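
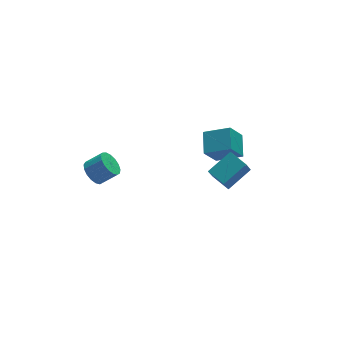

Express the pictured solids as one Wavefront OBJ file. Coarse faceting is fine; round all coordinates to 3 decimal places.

v -3.458 0.924 -0.371
v -3.009 1.484 -0.7
v -2.132 1.217 0.043
v -2.582 0.656 0.371
v -3.19 1.665 -0.422
v -2.313 1.398 0.321
v -3.432 1.676 -0.132
v -2.555 1.409 0.611
v -3.681 1.515 0.103
v -2.804 1.247 0.846
v -3.878 1.218 0.23
v -3.001 0.95 0.973
v -3.979 0.854 0.218
v -3.103 0.586 0.961
v -3.961 0.506 0.072
v -3.085 0.238 0.815
v -3.828 0.253 -0.176
v -2.951 -0.014 0.567
v -3.61 0.155 -0.469
v -2.733 -0.113 0.274
v -3.357 0.232 -0.74
v -2.481 -0.035 0.003
v -3.128 0.468 -0.926
v -2.251 0.201 -0.183
v -2.974 0.808 -0.985
v -2.097 0.541 -0.242
v -2.931 1.175 -0.903
v -2.054 0.908 -0.16
v 3.423 -1.247 1.138
v 3.88 -0.046 1.719
v 2.208 -0.472 0.491
v 2.665 0.729 1.071
v 4.255 -0.969 -0.091
v 4.712 0.232 0.489
v 3.04 -0.194 -0.739
v 3.497 1.007 -0.158
v 1.841 -3.963 1.326
v 3.239 -3.573 2.089
v 1.42 -2.882 1.544
v 2.819 -2.492 2.306
v 2.261 -3.608 0.374
v 3.66 -3.218 1.136
v 1.841 -2.527 0.591
v 3.239 -2.137 1.354
f 2 1 5
f 2 5 3
f 3 5 6
f 3 6 4
f 5 1 7
f 5 7 6
f 6 7 8
f 6 8 4
f 7 1 9
f 7 9 8
f 8 9 10
f 8 10 4
f 9 1 11
f 9 11 10
f 10 11 12
f 10 12 4
f 11 1 13
f 11 13 12
f 12 13 14
f 12 14 4
f 13 1 15
f 13 15 14
f 14 15 16
f 14 16 4
f 15 1 17
f 15 17 16
f 16 17 18
f 16 18 4
f 17 1 19
f 17 19 18
f 18 19 20
f 18 20 4
f 19 1 21
f 19 21 20
f 20 21 22
f 20 22 4
f 21 1 23
f 21 23 22
f 22 23 24
f 22 24 4
f 23 1 25
f 23 25 24
f 24 25 26
f 24 26 4
f 25 1 27
f 25 27 26
f 26 27 28
f 26 28 4
f 27 1 2
f 27 2 28
f 28 2 3
f 28 3 4
f 30 32 29
f 33 30 29
f 29 32 31
f 31 33 29
f 30 36 32
f 34 30 33
f 34 36 30
f 32 36 31
f 35 33 31
f 31 36 35
f 35 34 33
f 36 34 35
f 38 40 37
f 41 38 37
f 37 40 39
f 39 41 37
f 38 44 40
f 42 38 41
f 42 44 38
f 40 44 39
f 43 41 39
f 39 44 43
f 43 42 41
f 44 42 43



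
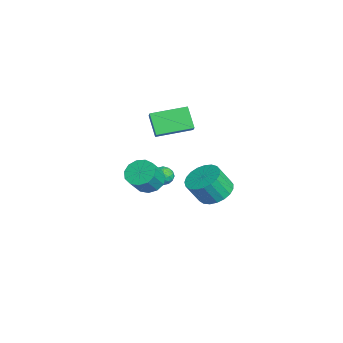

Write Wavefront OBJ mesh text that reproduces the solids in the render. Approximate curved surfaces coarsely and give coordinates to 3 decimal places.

v -0.292 2.57 -1.033
v 0.617 2.123 -1.407
v 0.781 1.363 -0.101
v -0.128 1.81 0.273
v 0.771 2.496 -1.21
v 0.935 1.736 0.096
v 0.741 2.882 -0.981
v 0.905 2.121 0.325
v 0.532 3.213 -0.762
v 0.696 2.453 0.544
v 0.181 3.434 -0.589
v 0.345 2.673 0.716
v -0.252 3.505 -0.494
v -0.088 2.745 0.812
v -0.692 3.415 -0.491
v -0.528 2.654 0.815
v -1.062 3.178 -0.582
v -0.898 2.418 0.724
v -1.3 2.837 -0.751
v -1.136 2.076 0.555
v -1.363 2.449 -0.969
v -1.199 1.689 0.337
v -1.241 2.082 -1.198
v -1.077 1.322 0.108
v -0.955 1.8 -1.398
v -0.791 1.04 -0.092
v -0.554 1.651 -1.535
v -0.391 0.89 -0.229
v -0.108 1.661 -1.586
v 0.056 0.9 -0.28
v 0.306 1.828 -1.54
v 0.47 1.067 -0.234
v -4.623 -0.55 2.61
v -3.966 -0.569 3.148
v -4.809 1.561 2.909
v -4.151 1.542 3.447
v -3.669 -0.302 1.453
v -3.011 -0.321 1.991
v -3.854 1.809 1.752
v -3.197 1.79 2.29
v 0.21 0.286 0.68
v 0.413 -0.053 1.198
v -0.113 -0.607 0.222
v 0.09 -0.946 0.74
v -0.424 -0.549 0.792
v -0.224 0.003 1.075
v 0.524 -0.663 0.345
v 0.724 -0.111 0.628
v 0.608 -0.64 0.991
v 0.022 -0.57 1.267
v 0.278 -0.09 0.153
v -0.308 -0.02 0.429
v 0.34 0.195 0.98
v -0.04 -0.855 0.44
v -0.342 -0.621 0.471
v -0.223 -0.821 0.776
v -0.035 0.228 0.907
v 0.085 0.028 1.212
v -0.408 -0.263 0.973
v 0.215 -0.688 0.208
v 0.335 -0.888 0.513
v 0.523 0.161 0.644
v 0.642 -0.039 0.949
v 0.708 -0.397 0.447
v 0.574 -0.35 1.162
v 0.384 -0.874 0.892
v 0.639 -0.708 0.66
v 0.757 -0.383 0.827
v 0.229 -0.308 1.325
v 0.039 -0.833 1.055
v -0.263 -0.6 1.086
v -0.146 -0.275 1.252
v 0.344 -0.653 1.203
v 0.261 0.173 0.365
v 0.071 -0.352 0.095
v 0.446 -0.385 0.168
v 0.563 -0.06 0.334
v -0.084 0.214 0.528
v -0.274 -0.31 0.258
v -0.457 -0.277 0.593
v -0.339 0.048 0.76
v -0.044 -0.007 0.217
v 2.646 -1.297 2.023
v 3.393 -0.984 1.704
v 4.081 -1.551 2.757
v 3.334 -1.863 3.077
v 3.216 -0.64 2.004
v 3.904 -1.207 3.058
v 2.859 -0.504 2.311
v 3.547 -1.07 3.365
v 2.434 -0.619 2.526
v 3.122 -1.186 3.58
v 2.076 -0.95 2.582
v 2.764 -1.517 3.635
v 1.9 -1.391 2.46
v 2.587 -1.957 3.514
v 1.96 -1.802 2.2
v 2.648 -2.368 3.253
v 2.238 -2.052 1.883
v 2.926 -2.619 2.937
v 2.646 -2.063 1.611
v 3.334 -2.63 2.665
v 3.054 -1.83 1.47
v 3.741 -2.397 2.524
v 3.332 -1.428 1.505
v 4.02 -1.995 2.558
f 2 1 5
f 2 5 3
f 3 5 6
f 3 6 4
f 5 1 7
f 5 7 6
f 6 7 8
f 6 8 4
f 7 1 9
f 7 9 8
f 8 9 10
f 8 10 4
f 9 1 11
f 9 11 10
f 10 11 12
f 10 12 4
f 11 1 13
f 11 13 12
f 12 13 14
f 12 14 4
f 13 1 15
f 13 15 14
f 14 15 16
f 14 16 4
f 15 1 17
f 15 17 16
f 16 17 18
f 16 18 4
f 17 1 19
f 17 19 18
f 18 19 20
f 18 20 4
f 19 1 21
f 19 21 20
f 20 21 22
f 20 22 4
f 21 1 23
f 21 23 22
f 22 23 24
f 22 24 4
f 23 1 25
f 23 25 24
f 24 25 26
f 24 26 4
f 25 1 27
f 25 27 26
f 26 27 28
f 26 28 4
f 27 1 29
f 27 29 28
f 28 29 30
f 28 30 4
f 29 1 31
f 29 31 30
f 30 31 32
f 30 32 4
f 31 1 2
f 31 2 32
f 32 2 3
f 32 3 4
f 34 36 33
f 37 34 33
f 33 36 35
f 35 37 33
f 34 40 36
f 38 34 37
f 38 40 34
f 36 40 35
f 39 37 35
f 35 40 39
f 39 38 37
f 40 38 39
f 41 78 57
f 78 52 81
f 57 81 46
f 78 81 57
f 41 57 53
f 57 46 58
f 53 58 42
f 57 58 53
f 41 53 62
f 53 42 63
f 62 63 48
f 53 63 62
f 41 62 74
f 62 48 77
f 74 77 51
f 62 77 74
f 41 74 78
f 74 51 82
f 78 82 52
f 74 82 78
f 42 58 69
f 58 46 72
f 69 72 50
f 58 72 69
f 46 81 59
f 81 52 80
f 59 80 45
f 81 80 59
f 52 82 79
f 82 51 75
f 79 75 43
f 82 75 79
f 51 77 76
f 77 48 64
f 76 64 47
f 77 64 76
f 48 63 68
f 63 42 65
f 68 65 49
f 63 65 68
f 44 70 56
f 70 50 71
f 56 71 45
f 70 71 56
f 44 56 54
f 56 45 55
f 54 55 43
f 56 55 54
f 44 54 61
f 54 43 60
f 61 60 47
f 54 60 61
f 44 61 66
f 61 47 67
f 66 67 49
f 61 67 66
f 44 66 70
f 66 49 73
f 70 73 50
f 66 73 70
f 45 71 59
f 71 50 72
f 59 72 46
f 71 72 59
f 43 55 79
f 55 45 80
f 79 80 52
f 55 80 79
f 47 60 76
f 60 43 75
f 76 75 51
f 60 75 76
f 49 67 68
f 67 47 64
f 68 64 48
f 67 64 68
f 50 73 69
f 73 49 65
f 69 65 42
f 73 65 69
f 84 83 87
f 84 87 85
f 85 87 88
f 85 88 86
f 87 83 89
f 87 89 88
f 88 89 90
f 88 90 86
f 89 83 91
f 89 91 90
f 90 91 92
f 90 92 86
f 91 83 93
f 91 93 92
f 92 93 94
f 92 94 86
f 93 83 95
f 93 95 94
f 94 95 96
f 94 96 86
f 95 83 97
f 95 97 96
f 96 97 98
f 96 98 86
f 97 83 99
f 97 99 98
f 98 99 100
f 98 100 86
f 99 83 101
f 99 101 100
f 100 101 102
f 100 102 86
f 101 83 103
f 101 103 102
f 102 103 104
f 102 104 86
f 103 83 105
f 103 105 104
f 104 105 106
f 104 106 86
f 105 83 84
f 105 84 106
f 106 84 85
f 106 85 86



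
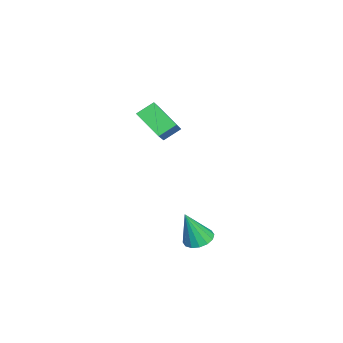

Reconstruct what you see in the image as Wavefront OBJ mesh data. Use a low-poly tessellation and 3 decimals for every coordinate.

v -3.854 -3.459 1.041
v -2.233 -3.435 2.28
v -3.08 -2.222 0.004
v -1.459 -2.198 1.243
v -3.381 -4.262 0.437
v -1.76 -4.238 1.676
v -2.607 -3.025 -0.6
v -0.986 -3.001 0.639
v 3.445 -0.379 -3.482
v 3.937 -0.922 -3.751
v 3.775 -0.981 -1.658
v 4.166 -0.596 -3.685
v 4.203 -0.212 -3.565
v 4.036 0.127 -3.422
v 3.711 0.331 -3.296
v 3.315 0.344 -3.22
v 2.953 0.164 -3.214
v 2.724 -0.161 -3.28
v 2.687 -0.545 -3.4
v 2.854 -0.884 -3.542
v 3.179 -1.088 -3.669
v 3.575 -1.102 -3.745
f 2 4 1
f 5 2 1
f 1 4 3
f 3 5 1
f 2 8 4
f 6 2 5
f 6 8 2
f 4 8 3
f 7 5 3
f 3 8 7
f 7 6 5
f 8 6 7
f 10 9 12
f 10 12 11
f 12 9 13
f 12 13 11
f 13 9 14
f 13 14 11
f 14 9 15
f 14 15 11
f 15 9 16
f 15 16 11
f 16 9 17
f 16 17 11
f 17 9 18
f 17 18 11
f 18 9 19
f 18 19 11
f 19 9 20
f 19 20 11
f 20 9 21
f 20 21 11
f 21 9 22
f 21 22 11
f 22 9 10
f 22 10 11



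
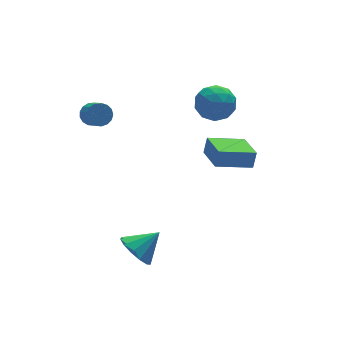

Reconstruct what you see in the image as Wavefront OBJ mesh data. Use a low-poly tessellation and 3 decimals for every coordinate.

v 2.726 2.175 3.007
v 3.789 1.956 2.713
v 2.731 0.724 4.107
v 3.794 0.505 3.813
v 3.558 1.412 4.435
v 3.555 2.309 3.756
v 2.965 0.371 3.064
v 2.962 1.268 2.385
v 3.938 0.841 2.749
v 4.304 1.485 3.596
v 2.216 1.195 3.224
v 2.582 1.839 4.071
v 3.257 2.193 2.764
v 3.263 0.487 4.056
v 3.124 1.02 4.422
v 3.749 0.892 4.249
v 3.119 2.4 3.376
v 3.745 2.271 3.204
v 3.608 1.952 4.216
v 2.775 0.409 3.616
v 3.401 0.28 3.444
v 2.771 1.788 2.571
v 3.396 1.66 2.398
v 2.912 0.728 2.604
v 3.969 1.409 2.612
v 3.972 0.556 3.258
v 3.485 0.477 2.818
v 3.483 1.004 2.419
v 4.185 1.787 3.11
v 4.188 0.934 3.756
v 4.049 1.467 4.122
v 4.047 1.994 3.723
v 4.272 1.132 3.131
v 2.332 1.746 3.064
v 2.335 0.893 3.71
v 2.473 0.686 3.097
v 2.471 1.213 2.698
v 2.548 2.124 3.562
v 2.551 1.271 4.208
v 3.037 1.676 4.401
v 3.035 2.203 4.002
v 2.248 1.548 3.689
v -2.641 2.851 3.558
v -1.984 2.752 3.411
v -1.983 1.891 3.995
v -2.639 1.989 4.142
v -1.977 2.934 3.681
v -1.976 2.073 4.264
v -2.122 3.098 3.922
v -2.121 2.237 4.505
v -2.386 3.204 4.08
v -2.384 2.343 4.663
v -2.708 3.23 4.119
v -2.707 2.369 4.702
v -3.015 3.169 4.029
v -3.013 2.307 4.612
v -3.236 3.034 3.831
v -3.234 2.173 4.414
v -3.321 2.858 3.571
v -3.319 1.997 4.154
v -3.25 2.68 3.308
v -3.248 1.819 3.891
v -3.039 2.541 3.102
v -3.038 1.68 3.686
v -2.737 2.473 3.001
v -2.736 1.612 3.584
v -2.413 2.491 3.028
v -2.412 1.63 3.611
v -2.142 2.592 3.176
v -2.14 1.731 3.759
v -3.163 -3.053 -2.018
v -2.548 -3.276 -2.827
v -1.917 -3.087 -1.062
v -2.562 -2.692 -2.787
v -2.767 -2.222 -2.503
v -3.098 -2.016 -2.065
v -3.449 -2.139 -1.612
v -3.709 -2.552 -1.288
v -3.796 -3.124 -1.196
v -3.681 -3.674 -1.364
v -3.403 -4.026 -1.741
v -3.048 -4.069 -2.205
v -2.729 -3.79 -2.61
v 0.936 -3.179 2.859
v 1.198 -3.024 3.738
v 1.213 -1.443 2.471
v 1.474 -1.288 3.35
v 2.746 -3.572 2.39
v 3.007 -3.417 3.269
v 3.022 -1.836 2.002
v 3.284 -1.681 2.881
f 1 38 17
f 38 12 41
f 17 41 6
f 38 41 17
f 1 17 13
f 17 6 18
f 13 18 2
f 17 18 13
f 1 13 22
f 13 2 23
f 22 23 8
f 13 23 22
f 1 22 34
f 22 8 37
f 34 37 11
f 22 37 34
f 1 34 38
f 34 11 42
f 38 42 12
f 34 42 38
f 2 18 29
f 18 6 32
f 29 32 10
f 18 32 29
f 6 41 19
f 41 12 40
f 19 40 5
f 41 40 19
f 12 42 39
f 42 11 35
f 39 35 3
f 42 35 39
f 11 37 36
f 37 8 24
f 36 24 7
f 37 24 36
f 8 23 28
f 23 2 25
f 28 25 9
f 23 25 28
f 4 30 16
f 30 10 31
f 16 31 5
f 30 31 16
f 4 16 14
f 16 5 15
f 14 15 3
f 16 15 14
f 4 14 21
f 14 3 20
f 21 20 7
f 14 20 21
f 4 21 26
f 21 7 27
f 26 27 9
f 21 27 26
f 4 26 30
f 26 9 33
f 30 33 10
f 26 33 30
f 5 31 19
f 31 10 32
f 19 32 6
f 31 32 19
f 3 15 39
f 15 5 40
f 39 40 12
f 15 40 39
f 7 20 36
f 20 3 35
f 36 35 11
f 20 35 36
f 9 27 28
f 27 7 24
f 28 24 8
f 27 24 28
f 10 33 29
f 33 9 25
f 29 25 2
f 33 25 29
f 44 43 47
f 44 47 45
f 45 47 48
f 45 48 46
f 47 43 49
f 47 49 48
f 48 49 50
f 48 50 46
f 49 43 51
f 49 51 50
f 50 51 52
f 50 52 46
f 51 43 53
f 51 53 52
f 52 53 54
f 52 54 46
f 53 43 55
f 53 55 54
f 54 55 56
f 54 56 46
f 55 43 57
f 55 57 56
f 56 57 58
f 56 58 46
f 57 43 59
f 57 59 58
f 58 59 60
f 58 60 46
f 59 43 61
f 59 61 60
f 60 61 62
f 60 62 46
f 61 43 63
f 61 63 62
f 62 63 64
f 62 64 46
f 63 43 65
f 63 65 64
f 64 65 66
f 64 66 46
f 65 43 67
f 65 67 66
f 66 67 68
f 66 68 46
f 67 43 69
f 67 69 68
f 68 69 70
f 68 70 46
f 69 43 44
f 69 44 70
f 70 44 45
f 70 45 46
f 72 71 74
f 72 74 73
f 74 71 75
f 74 75 73
f 75 71 76
f 75 76 73
f 76 71 77
f 76 77 73
f 77 71 78
f 77 78 73
f 78 71 79
f 78 79 73
f 79 71 80
f 79 80 73
f 80 71 81
f 80 81 73
f 81 71 82
f 81 82 73
f 82 71 83
f 82 83 73
f 83 71 72
f 83 72 73
f 85 87 84
f 88 85 84
f 84 87 86
f 86 88 84
f 85 91 87
f 89 85 88
f 89 91 85
f 87 91 86
f 90 88 86
f 86 91 90
f 90 89 88
f 91 89 90



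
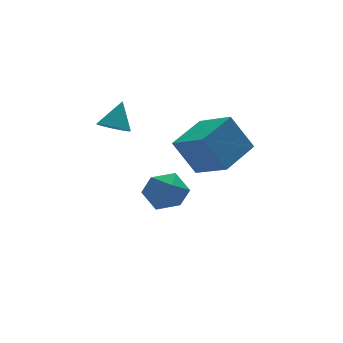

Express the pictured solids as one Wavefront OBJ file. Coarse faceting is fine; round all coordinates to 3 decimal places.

v 1.578 1.346 -3.28
v 2.138 0.42 -2.631
v 0.882 -0.02 -4.629
v 1.442 -0.946 -3.98
v 0.449 -0.342 -3.488
v 0.879 0.502 -2.655
v 2.141 -0.102 -4.605
v 2.571 0.742 -3.772
v 2.486 -0.475 -3.45
v 1.44 -0.624 -2.76
v 1.58 1.024 -4.5
v 0.534 0.875 -3.81
v 0.227 -3.16 1.652
v 0.869 -4.973 2.635
v 2.125 -2.191 2.198
v 2.767 -4.004 3.181
v 1.093 -3.836 -0.161
v 1.735 -5.649 0.822
v 2.991 -2.867 0.385
v 3.633 -4.68 1.368
v -0.837 0.999 0.933
v -0.087 0.935 0.537
v -0.083 1.581 2.267
v -0.283 1.412 0.439
v -0.69 1.732 0.529
v -1.153 1.772 0.774
v -1.495 1.516 1.079
v -1.587 1.062 1.328
v -1.391 0.585 1.426
v -0.984 0.265 1.336
v -0.521 0.226 1.092
v -0.178 0.481 0.786
f 1 12 6
f 1 6 2
f 1 2 8
f 1 8 11
f 1 11 12
f 2 6 10
f 6 12 5
f 12 11 3
f 11 8 7
f 8 2 9
f 4 10 5
f 4 5 3
f 4 3 7
f 4 7 9
f 4 9 10
f 5 10 6
f 3 5 12
f 7 3 11
f 9 7 8
f 10 9 2
f 14 16 13
f 17 14 13
f 13 16 15
f 15 17 13
f 14 20 16
f 18 14 17
f 18 20 14
f 16 20 15
f 19 17 15
f 15 20 19
f 19 18 17
f 20 18 19
f 22 21 24
f 22 24 23
f 24 21 25
f 24 25 23
f 25 21 26
f 25 26 23
f 26 21 27
f 26 27 23
f 27 21 28
f 27 28 23
f 28 21 29
f 28 29 23
f 29 21 30
f 29 30 23
f 30 21 31
f 30 31 23
f 31 21 32
f 31 32 23
f 32 21 22
f 32 22 23



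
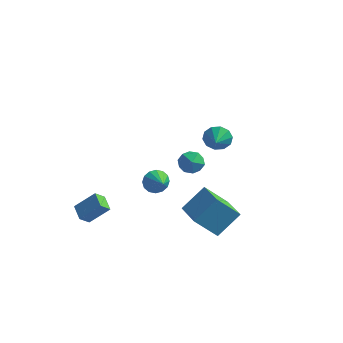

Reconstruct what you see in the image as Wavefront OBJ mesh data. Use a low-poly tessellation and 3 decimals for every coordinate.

v -2.75 -4.098 -4.1
v -3.026 -4.642 -3.537
v -3.459 -3.418 -3.79
v -3.736 -3.963 -3.228
v -1.764 -3.537 -3.072
v -2.041 -4.082 -2.51
v -2.474 -2.858 -2.763
v -2.75 -3.402 -2.2
v 2.33 -2.334 2.173
v 3.003 -2.666 2.505
v 2.437 -3.154 1.135
v 3.11 -3.486 1.467
v 2.378 -3.611 1.814
v 2.311 -3.104 2.455
v 3.129 -2.716 1.185
v 3.062 -2.209 1.826
v 3.496 -2.902 1.894
v 3.032 -3.455 2.283
v 2.408 -2.365 1.357
v 1.944 -2.918 1.746
v 0.904 4.02 -1.267
v 1.336 3.941 -1.995
v 1.256 3.06 -0.953
v 1.651 4.172 -1.643
v 1.681 4.344 -1.148
v 1.414 4.393 -0.698
v 0.952 4.299 -0.465
v 0.472 4.099 -0.539
v 0.157 3.869 -0.89
v 0.127 3.696 -1.386
v 0.394 3.648 -1.836
v 0.856 3.741 -2.068
v 0.431 -2.472 -0.77
v 0.974 -2.183 -1.217
v 1.229 -3.168 -0.25
v 0.969 -1.951 -0.899
v 0.82 -1.859 -0.547
v 0.567 -1.931 -0.255
v 0.277 -2.148 -0.101
v 0.028 -2.452 -0.126
v -0.112 -2.761 -0.324
v -0.107 -2.993 -0.641
v 0.042 -3.086 -0.994
v 0.295 -3.014 -1.286
v 0.585 -2.797 -1.44
v 0.833 -2.493 -1.415
v 2.748 -2.629 -3.056
v 3.517 -1.477 -1.829
v 1.352 -1.269 -3.457
v 2.121 -0.117 -2.23
v 3.819 -1.923 -4.39
v 4.588 -0.771 -3.163
v 2.423 -0.563 -4.791
v 3.192 0.589 -3.564
f 2 4 1
f 5 2 1
f 1 4 3
f 3 5 1
f 2 8 4
f 6 2 5
f 6 8 2
f 4 8 3
f 7 5 3
f 3 8 7
f 7 6 5
f 8 6 7
f 9 20 14
f 9 14 10
f 9 10 16
f 9 16 19
f 9 19 20
f 10 14 18
f 14 20 13
f 20 19 11
f 19 16 15
f 16 10 17
f 12 18 13
f 12 13 11
f 12 11 15
f 12 15 17
f 12 17 18
f 13 18 14
f 11 13 20
f 15 11 19
f 17 15 16
f 18 17 10
f 22 21 24
f 22 24 23
f 24 21 25
f 24 25 23
f 25 21 26
f 25 26 23
f 26 21 27
f 26 27 23
f 27 21 28
f 27 28 23
f 28 21 29
f 28 29 23
f 29 21 30
f 29 30 23
f 30 21 31
f 30 31 23
f 31 21 32
f 31 32 23
f 32 21 22
f 32 22 23
f 34 33 36
f 34 36 35
f 36 33 37
f 36 37 35
f 37 33 38
f 37 38 35
f 38 33 39
f 38 39 35
f 39 33 40
f 39 40 35
f 40 33 41
f 40 41 35
f 41 33 42
f 41 42 35
f 42 33 43
f 42 43 35
f 43 33 44
f 43 44 35
f 44 33 45
f 44 45 35
f 45 33 46
f 45 46 35
f 46 33 34
f 46 34 35
f 48 50 47
f 51 48 47
f 47 50 49
f 49 51 47
f 48 54 50
f 52 48 51
f 52 54 48
f 50 54 49
f 53 51 49
f 49 54 53
f 53 52 51
f 54 52 53



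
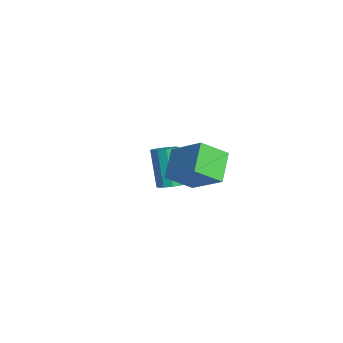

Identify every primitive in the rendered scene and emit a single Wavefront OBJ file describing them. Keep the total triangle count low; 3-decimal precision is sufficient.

v -3.129 -2.811 -2.288
v -2.583 -2.955 -1.967
v -3.604 -2.832 -0.171
v -4.151 -2.689 -0.492
v -2.602 -2.556 -2.006
v -3.624 -2.433 -0.21
v -2.824 -2.254 -2.153
v -3.845 -2.131 -0.356
v -3.162 -2.165 -2.351
v -4.183 -2.042 -0.554
v -3.487 -2.323 -2.525
v -4.509 -2.2 -0.729
v -3.676 -2.668 -2.609
v -4.697 -2.545 -0.813
v -3.656 -3.067 -2.57
v -4.678 -2.944 -0.774
v -3.435 -3.369 -2.424
v -4.456 -3.246 -0.627
v -3.097 -3.458 -2.226
v -4.118 -3.335 -0.429
v -2.771 -3.3 -2.051
v -3.793 -3.177 -0.255
v -0.027 -2.828 1.354
v -0.129 -4.041 2.247
v 1.433 -2.126 2.475
v 1.331 -3.339 3.368
v 1.029 -3.581 0.452
v 0.927 -4.794 1.345
v 2.489 -2.879 1.573
v 2.387 -4.092 2.466
f 2 1 5
f 2 5 3
f 3 5 6
f 3 6 4
f 5 1 7
f 5 7 6
f 6 7 8
f 6 8 4
f 7 1 9
f 7 9 8
f 8 9 10
f 8 10 4
f 9 1 11
f 9 11 10
f 10 11 12
f 10 12 4
f 11 1 13
f 11 13 12
f 12 13 14
f 12 14 4
f 13 1 15
f 13 15 14
f 14 15 16
f 14 16 4
f 15 1 17
f 15 17 16
f 16 17 18
f 16 18 4
f 17 1 19
f 17 19 18
f 18 19 20
f 18 20 4
f 19 1 21
f 19 21 20
f 20 21 22
f 20 22 4
f 21 1 2
f 21 2 22
f 22 2 3
f 22 3 4
f 24 26 23
f 27 24 23
f 23 26 25
f 25 27 23
f 24 30 26
f 28 24 27
f 28 30 24
f 26 30 25
f 29 27 25
f 25 30 29
f 29 28 27
f 30 28 29



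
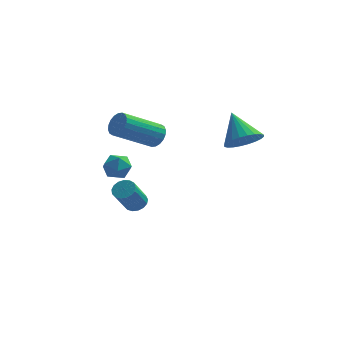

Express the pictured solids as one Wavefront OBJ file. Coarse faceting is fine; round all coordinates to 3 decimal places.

v -1.572 3.702 -0.619
v -0.957 3.379 -0.827
v -1.963 2.681 -0.193
v -1.348 2.358 -0.401
v -1.34 2.839 0.142
v -1.098 3.47 -0.122
v -1.822 2.59 -0.898
v -1.58 3.221 -1.162
v -1.111 2.692 -1
v -0.813 2.846 -0.357
v -2.107 3.214 -0.663
v -1.809 3.368 -0.02
v -0.063 -1.12 -0.15
v 0.426 -1.096 0.024
v 0.053 -1.817 1.165
v -0.437 -1.84 0.99
v 0.319 -0.892 0.118
v -0.054 -1.612 1.259
v 0.125 -0.74 0.151
v -0.249 -1.46 1.292
v -0.113 -0.675 0.114
v -0.486 -1.395 1.255
v -0.339 -0.712 0.017
v -0.712 -1.432 1.158
v -0.502 -0.842 -0.119
v -0.875 -1.563 1.022
v -0.564 -1.036 -0.262
v -0.938 -1.756 0.879
v -0.512 -1.249 -0.379
v -0.885 -1.97 0.762
v -0.357 -1.433 -0.444
v -0.73 -2.153 0.697
v -0.135 -1.544 -0.442
v -0.508 -2.265 0.699
v 0.104 -1.559 -0.373
v -0.269 -2.279 0.768
v 0.304 -1.473 -0.253
v -0.069 -2.193 0.888
v 0.42 -1.306 -0.11
v 0.047 -2.026 1.031
v 0.186 3.34 1.322
v 0.506 3.453 1.853
v -1.006 2.493 2.969
v -1.326 2.38 2.438
v 0.343 3.68 1.828
v -1.168 2.721 2.944
v 0.15 3.84 1.703
v -1.362 2.88 2.819
v -0.037 3.901 1.503
v -1.549 2.941 2.619
v -0.179 3.85 1.267
v -1.691 2.891 2.383
v -0.249 3.699 1.042
v -1.761 2.739 2.157
v -0.233 3.476 0.872
v -1.745 2.517 1.988
v -0.134 3.227 0.791
v -1.646 2.267 1.907
v 0.028 2.999 0.816
v -1.483 2.04 1.932
v 0.222 2.84 0.941
v -1.29 1.88 2.057
v 0.409 2.779 1.141
v -1.103 1.819 2.257
v 0.551 2.829 1.377
v -0.961 1.87 2.493
v 0.621 2.981 1.603
v -0.891 2.021 2.718
v 0.605 3.203 1.772
v -0.907 2.244 2.888
v 3.967 2.64 1.631
v 4.776 2.76 1.981
v 3.333 3.66 2.749
v 4.767 3.014 1.744
v 4.635 3.211 1.49
v 4.402 3.321 1.257
v 4.103 3.327 1.082
v 3.783 3.229 0.99
v 3.491 3.041 0.995
v 3.271 2.793 1.098
v 3.157 2.521 1.281
v 3.167 2.267 1.518
v 3.299 2.07 1.772
v 3.532 1.96 2.005
v 3.831 1.954 2.181
v 4.151 2.052 2.273
v 4.443 2.239 2.267
v 4.663 2.488 2.165
f 1 12 6
f 1 6 2
f 1 2 8
f 1 8 11
f 1 11 12
f 2 6 10
f 6 12 5
f 12 11 3
f 11 8 7
f 8 2 9
f 4 10 5
f 4 5 3
f 4 3 7
f 4 7 9
f 4 9 10
f 5 10 6
f 3 5 12
f 7 3 11
f 9 7 8
f 10 9 2
f 14 13 17
f 14 17 15
f 15 17 18
f 15 18 16
f 17 13 19
f 17 19 18
f 18 19 20
f 18 20 16
f 19 13 21
f 19 21 20
f 20 21 22
f 20 22 16
f 21 13 23
f 21 23 22
f 22 23 24
f 22 24 16
f 23 13 25
f 23 25 24
f 24 25 26
f 24 26 16
f 25 13 27
f 25 27 26
f 26 27 28
f 26 28 16
f 27 13 29
f 27 29 28
f 28 29 30
f 28 30 16
f 29 13 31
f 29 31 30
f 30 31 32
f 30 32 16
f 31 13 33
f 31 33 32
f 32 33 34
f 32 34 16
f 33 13 35
f 33 35 34
f 34 35 36
f 34 36 16
f 35 13 37
f 35 37 36
f 36 37 38
f 36 38 16
f 37 13 39
f 37 39 38
f 38 39 40
f 38 40 16
f 39 13 14
f 39 14 40
f 40 14 15
f 40 15 16
f 42 41 45
f 42 45 43
f 43 45 46
f 43 46 44
f 45 41 47
f 45 47 46
f 46 47 48
f 46 48 44
f 47 41 49
f 47 49 48
f 48 49 50
f 48 50 44
f 49 41 51
f 49 51 50
f 50 51 52
f 50 52 44
f 51 41 53
f 51 53 52
f 52 53 54
f 52 54 44
f 53 41 55
f 53 55 54
f 54 55 56
f 54 56 44
f 55 41 57
f 55 57 56
f 56 57 58
f 56 58 44
f 57 41 59
f 57 59 58
f 58 59 60
f 58 60 44
f 59 41 61
f 59 61 60
f 60 61 62
f 60 62 44
f 61 41 63
f 61 63 62
f 62 63 64
f 62 64 44
f 63 41 65
f 63 65 64
f 64 65 66
f 64 66 44
f 65 41 67
f 65 67 66
f 66 67 68
f 66 68 44
f 67 41 69
f 67 69 68
f 68 69 70
f 68 70 44
f 69 41 42
f 69 42 70
f 70 42 43
f 70 43 44
f 72 71 74
f 72 74 73
f 74 71 75
f 74 75 73
f 75 71 76
f 75 76 73
f 76 71 77
f 76 77 73
f 77 71 78
f 77 78 73
f 78 71 79
f 78 79 73
f 79 71 80
f 79 80 73
f 80 71 81
f 80 81 73
f 81 71 82
f 81 82 73
f 82 71 83
f 82 83 73
f 83 71 84
f 83 84 73
f 84 71 85
f 84 85 73
f 85 71 86
f 85 86 73
f 86 71 87
f 86 87 73
f 87 71 88
f 87 88 73
f 88 71 72
f 88 72 73



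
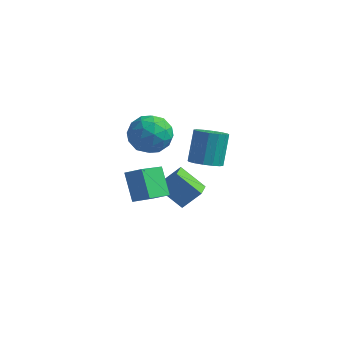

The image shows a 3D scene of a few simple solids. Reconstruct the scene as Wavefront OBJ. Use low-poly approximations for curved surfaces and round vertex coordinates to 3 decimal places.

v -0.17 -2.108 2.63
v 0.81 -2.253 3.359
v -1.19 -3.407 3.741
v -0.21 -3.552 4.47
v -0.825 -2.487 4.471
v -0.195 -1.684 3.784
v -0.185 -3.976 3.316
v 0.445 -3.173 2.629
v 0.8 -3.408 3.783
v 0.405 -2.487 4.497
v -0.785 -3.173 2.603
v -1.18 -2.252 3.317
v 0.409 -2.066 2.897
v -0.789 -3.594 4.203
v -1.151 -2.967 4.203
v -0.575 -3.053 4.632
v -0.181 -1.732 3.147
v 0.395 -1.817 3.576
v -0.566 -1.954 4.229
v -0.775 -3.843 3.524
v -0.199 -3.928 3.953
v 0.195 -2.607 2.468
v 0.771 -2.693 2.897
v 0.186 -3.706 2.871
v 0.98 -2.83 3.575
v 0.38 -3.594 4.228
v 0.395 -3.843 3.55
v 0.765 -3.371 3.146
v 0.747 -2.289 3.995
v 0.148 -3.053 4.648
v -0.214 -2.427 4.648
v 0.157 -1.955 4.244
v 0.742 -2.968 4.244
v -0.528 -2.607 2.452
v -1.127 -3.371 3.105
v -0.537 -3.705 2.856
v -0.166 -3.233 2.452
v -0.76 -2.066 2.872
v -1.36 -2.83 3.525
v -1.145 -2.289 3.954
v -0.775 -1.817 3.55
v -1.122 -2.692 2.856
v -0.808 -0.682 -2.454
v 0.079 -0.239 -1.342
v -1.005 0.311 -2.693
v -0.117 0.754 -1.581
v 0.597 -0.674 -3.579
v 1.485 -0.231 -2.467
v 0.401 0.319 -3.818
v 1.288 0.762 -2.706
v 2.079 -1.151 0.825
v 2.942 -1.353 1.03
v 2.804 -0.291 2.66
v 1.941 -0.089 2.455
v 2.967 -0.958 0.775
v 2.829 0.104 2.404
v 2.754 -0.615 0.533
v 2.616 0.447 2.162
v 2.359 -0.415 0.369
v 2.221 0.647 1.999
v 1.89 -0.413 0.328
v 1.752 0.649 1.958
v 1.472 -0.608 0.42
v 1.334 0.454 2.05
v 1.216 -0.949 0.62
v 1.078 0.113 2.25
v 1.191 -1.344 0.876
v 1.053 -0.282 2.505
v 1.404 -1.687 1.118
v 1.266 -0.625 2.747
v 1.799 -1.887 1.281
v 1.661 -0.825 2.911
v 2.268 -1.889 1.322
v 2.13 -0.827 2.952
v 2.686 -1.694 1.23
v 2.548 -0.632 2.86
v -0.789 -3.728 -1.224
v -1.635 -2.841 0.108
v -0.529 -1.845 -2.312
v -1.375 -0.959 -0.981
v 0.095 -3.581 -0.759
v -0.751 -2.695 0.572
v 0.355 -1.699 -1.848
v -0.491 -0.812 -0.516
f 1 38 17
f 38 12 41
f 17 41 6
f 38 41 17
f 1 17 13
f 17 6 18
f 13 18 2
f 17 18 13
f 1 13 22
f 13 2 23
f 22 23 8
f 13 23 22
f 1 22 34
f 22 8 37
f 34 37 11
f 22 37 34
f 1 34 38
f 34 11 42
f 38 42 12
f 34 42 38
f 2 18 29
f 18 6 32
f 29 32 10
f 18 32 29
f 6 41 19
f 41 12 40
f 19 40 5
f 41 40 19
f 12 42 39
f 42 11 35
f 39 35 3
f 42 35 39
f 11 37 36
f 37 8 24
f 36 24 7
f 37 24 36
f 8 23 28
f 23 2 25
f 28 25 9
f 23 25 28
f 4 30 16
f 30 10 31
f 16 31 5
f 30 31 16
f 4 16 14
f 16 5 15
f 14 15 3
f 16 15 14
f 4 14 21
f 14 3 20
f 21 20 7
f 14 20 21
f 4 21 26
f 21 7 27
f 26 27 9
f 21 27 26
f 4 26 30
f 26 9 33
f 30 33 10
f 26 33 30
f 5 31 19
f 31 10 32
f 19 32 6
f 31 32 19
f 3 15 39
f 15 5 40
f 39 40 12
f 15 40 39
f 7 20 36
f 20 3 35
f 36 35 11
f 20 35 36
f 9 27 28
f 27 7 24
f 28 24 8
f 27 24 28
f 10 33 29
f 33 9 25
f 29 25 2
f 33 25 29
f 44 46 43
f 47 44 43
f 43 46 45
f 45 47 43
f 44 50 46
f 48 44 47
f 48 50 44
f 46 50 45
f 49 47 45
f 45 50 49
f 49 48 47
f 50 48 49
f 52 51 55
f 52 55 53
f 53 55 56
f 53 56 54
f 55 51 57
f 55 57 56
f 56 57 58
f 56 58 54
f 57 51 59
f 57 59 58
f 58 59 60
f 58 60 54
f 59 51 61
f 59 61 60
f 60 61 62
f 60 62 54
f 61 51 63
f 61 63 62
f 62 63 64
f 62 64 54
f 63 51 65
f 63 65 64
f 64 65 66
f 64 66 54
f 65 51 67
f 65 67 66
f 66 67 68
f 66 68 54
f 67 51 69
f 67 69 68
f 68 69 70
f 68 70 54
f 69 51 71
f 69 71 70
f 70 71 72
f 70 72 54
f 71 51 73
f 71 73 72
f 72 73 74
f 72 74 54
f 73 51 75
f 73 75 74
f 74 75 76
f 74 76 54
f 75 51 52
f 75 52 76
f 76 52 53
f 76 53 54
f 78 80 77
f 81 78 77
f 77 80 79
f 79 81 77
f 78 84 80
f 82 78 81
f 82 84 78
f 80 84 79
f 83 81 79
f 79 84 83
f 83 82 81
f 84 82 83



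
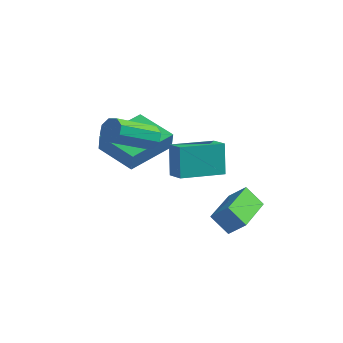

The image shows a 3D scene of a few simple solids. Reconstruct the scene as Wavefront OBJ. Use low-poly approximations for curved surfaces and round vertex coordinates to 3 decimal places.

v -0.509 0.725 3.155
v -0.043 0.813 3.506
v -0.365 -0.936 4.376
v -0.831 -1.025 4.025
v -0.426 0.972 3.684
v -0.748 -0.777 4.554
v -0.858 0.986 3.553
v -1.18 -0.763 4.422
v -1.085 0.847 3.188
v -1.407 -0.902 4.057
v -0.975 0.636 2.804
v -1.297 -1.113 3.674
v -0.592 0.477 2.626
v -0.914 -1.272 3.496
v -0.16 0.463 2.758
v -0.482 -1.286 3.627
v 0.067 0.602 3.123
v -0.255 -1.147 3.992
v 1.567 -0.433 2.281
v 1.307 -0.189 3.665
v 2.212 1.259 2.104
v 1.952 1.503 3.489
v 2.328 -0.703 2.471
v 2.068 -0.459 3.856
v 2.973 0.989 2.295
v 2.713 1.233 3.679
v 1.932 2.378 -1.739
v 1.288 2.079 -0.926
v 1.098 4.37 -1.666
v 0.454 4.07 -0.852
v 2.586 2.63 -1.128
v 1.942 2.33 -0.314
v 1.752 4.621 -1.054
v 1.108 4.322 -0.241
v -3.146 0.619 1.763
v -2.851 0.394 2.605
v -3.022 2.703 2.276
v -2.727 2.479 3.118
v -1.453 0.661 1.182
v -1.158 0.437 2.024
v -1.329 2.746 1.695
v -1.034 2.521 2.537
f 2 1 5
f 2 5 3
f 3 5 6
f 3 6 4
f 5 1 7
f 5 7 6
f 6 7 8
f 6 8 4
f 7 1 9
f 7 9 8
f 8 9 10
f 8 10 4
f 9 1 11
f 9 11 10
f 10 11 12
f 10 12 4
f 11 1 13
f 11 13 12
f 12 13 14
f 12 14 4
f 13 1 15
f 13 15 14
f 14 15 16
f 14 16 4
f 15 1 17
f 15 17 16
f 16 17 18
f 16 18 4
f 17 1 2
f 17 2 18
f 18 2 3
f 18 3 4
f 20 22 19
f 23 20 19
f 19 22 21
f 21 23 19
f 20 26 22
f 24 20 23
f 24 26 20
f 22 26 21
f 25 23 21
f 21 26 25
f 25 24 23
f 26 24 25
f 28 30 27
f 31 28 27
f 27 30 29
f 29 31 27
f 28 34 30
f 32 28 31
f 32 34 28
f 30 34 29
f 33 31 29
f 29 34 33
f 33 32 31
f 34 32 33
f 36 38 35
f 39 36 35
f 35 38 37
f 37 39 35
f 36 42 38
f 40 36 39
f 40 42 36
f 38 42 37
f 41 39 37
f 37 42 41
f 41 40 39
f 42 40 41



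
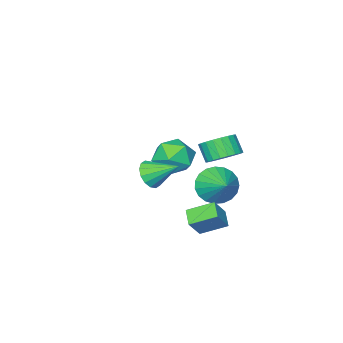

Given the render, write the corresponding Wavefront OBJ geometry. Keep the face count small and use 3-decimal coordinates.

v 0.588 1.021 -3.398
v -0.274 1.878 -2.835
v 1.007 1.7 -3.792
v 0.145 2.558 -3.229
v 1.295 1.122 -2.471
v 0.433 1.98 -1.908
v 1.714 1.802 -2.865
v 0.852 2.659 -2.302
v -0.804 1.195 0.024
v -0.064 0.824 -0.171
v -0.156 0.215 0.642
v -0.896 0.585 0.836
v 0.039 1.089 0.039
v -0.052 0.48 0.852
v -0.004 1.372 0.247
v -0.095 0.763 1.059
v -0.184 1.624 0.416
v -0.276 1.015 1.228
v -0.473 1.802 0.517
v -0.564 1.193 1.329
v -0.818 1.875 0.533
v -0.909 1.266 1.345
v -1.161 1.831 0.461
v -1.253 1.221 1.273
v -1.443 1.676 0.313
v -1.534 1.066 1.126
v -1.614 1.438 0.115
v -1.705 0.828 0.928
v -1.645 1.158 -0.098
v -1.736 0.548 0.714
v -1.531 0.884 -0.291
v -1.622 0.275 0.522
v -1.291 0.665 -0.429
v -1.382 0.055 0.384
v -0.967 0.536 -0.489
v -1.058 -0.073 0.324
v -0.615 0.522 -0.46
v -0.706 -0.088 0.353
v -0.296 0.624 -0.347
v -0.387 0.014 0.465
v 2.395 0.118 -0.286
v 2.951 0.057 0.229
v 1.785 1.262 0.506
v 3.086 0.314 -0.037
v 3.036 0.517 -0.37
v 2.815 0.614 -0.68
v 2.481 0.578 -0.885
v 2.124 0.418 -0.929
v 1.84 0.178 -0.801
v 1.705 -0.078 -0.535
v 1.754 -0.282 -0.202
v 1.976 -0.379 0.108
v 2.31 -0.342 0.313
v 2.667 -0.183 0.357
v -2.165 -2.991 -1.618
v -1.167 -2.968 -2.136
v -2.773 -4.192 -2.844
v -1.775 -4.169 -3.362
v -1.869 -4.635 -2.342
v -1.494 -3.893 -1.584
v -2.446 -3.267 -3.396
v -2.071 -2.525 -2.638
v -1.34 -3.139 -3.234
v -0.984 -3.984 -2.583
v -2.956 -3.176 -2.397
v -2.6 -4.021 -1.746
v -1.783 -0.383 -2.828
v -0.847 -0.543 -3.227
v -1.257 0.863 -2.092
v -1.029 -0.292 -3.523
v -1.34 -0.056 -3.698
v -1.729 0.123 -3.724
v -2.126 0.214 -3.594
v -2.465 0.202 -3.332
v -2.685 0.089 -2.982
v -2.75 -0.106 -2.606
v -2.647 -0.348 -2.269
v -2.395 -0.597 -2.028
v -2.037 -0.809 -1.925
v -1.636 -0.947 -1.979
v -1.259 -0.988 -2.179
v -0.974 -0.924 -2.492
v -0.828 -0.766 -2.862
f 2 4 1
f 5 2 1
f 1 4 3
f 3 5 1
f 2 8 4
f 6 2 5
f 6 8 2
f 4 8 3
f 7 5 3
f 3 8 7
f 7 6 5
f 8 6 7
f 10 9 13
f 10 13 11
f 11 13 14
f 11 14 12
f 13 9 15
f 13 15 14
f 14 15 16
f 14 16 12
f 15 9 17
f 15 17 16
f 16 17 18
f 16 18 12
f 17 9 19
f 17 19 18
f 18 19 20
f 18 20 12
f 19 9 21
f 19 21 20
f 20 21 22
f 20 22 12
f 21 9 23
f 21 23 22
f 22 23 24
f 22 24 12
f 23 9 25
f 23 25 24
f 24 25 26
f 24 26 12
f 25 9 27
f 25 27 26
f 26 27 28
f 26 28 12
f 27 9 29
f 27 29 28
f 28 29 30
f 28 30 12
f 29 9 31
f 29 31 30
f 30 31 32
f 30 32 12
f 31 9 33
f 31 33 32
f 32 33 34
f 32 34 12
f 33 9 35
f 33 35 34
f 34 35 36
f 34 36 12
f 35 9 37
f 35 37 36
f 36 37 38
f 36 38 12
f 37 9 39
f 37 39 38
f 38 39 40
f 38 40 12
f 39 9 10
f 39 10 40
f 40 10 11
f 40 11 12
f 42 41 44
f 42 44 43
f 44 41 45
f 44 45 43
f 45 41 46
f 45 46 43
f 46 41 47
f 46 47 43
f 47 41 48
f 47 48 43
f 48 41 49
f 48 49 43
f 49 41 50
f 49 50 43
f 50 41 51
f 50 51 43
f 51 41 52
f 51 52 43
f 52 41 53
f 52 53 43
f 53 41 54
f 53 54 43
f 54 41 42
f 54 42 43
f 55 66 60
f 55 60 56
f 55 56 62
f 55 62 65
f 55 65 66
f 56 60 64
f 60 66 59
f 66 65 57
f 65 62 61
f 62 56 63
f 58 64 59
f 58 59 57
f 58 57 61
f 58 61 63
f 58 63 64
f 59 64 60
f 57 59 66
f 61 57 65
f 63 61 62
f 64 63 56
f 68 67 70
f 68 70 69
f 70 67 71
f 70 71 69
f 71 67 72
f 71 72 69
f 72 67 73
f 72 73 69
f 73 67 74
f 73 74 69
f 74 67 75
f 74 75 69
f 75 67 76
f 75 76 69
f 76 67 77
f 76 77 69
f 77 67 78
f 77 78 69
f 78 67 79
f 78 79 69
f 79 67 80
f 79 80 69
f 80 67 81
f 80 81 69
f 81 67 82
f 81 82 69
f 82 67 83
f 82 83 69
f 83 67 68
f 83 68 69



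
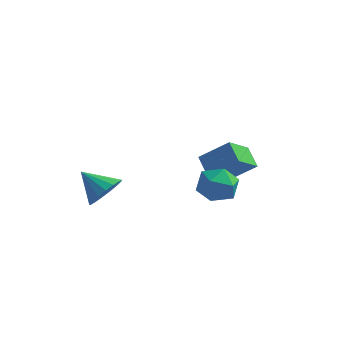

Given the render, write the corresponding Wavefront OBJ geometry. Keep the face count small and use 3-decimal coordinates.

v 2.009 4.21 1.895
v 1.626 2.926 2.858
v 3.269 4.592 2.905
v 2.886 3.309 3.869
v 2.714 3.531 1.271
v 2.331 2.248 2.235
v 3.974 3.914 2.282
v 3.591 2.63 3.245
v -1.162 -0.525 1.949
v -0.602 -0.353 2.697
v -2.398 -0.335 2.831
v -0.669 0.058 2.514
v -0.849 0.335 2.202
v -1.101 0.415 1.832
v -1.367 0.28 1.488
v -1.586 -0.04 1.251
v -1.707 -0.471 1.173
v -1.704 -0.915 1.273
v -1.577 -1.269 1.528
v -1.355 -1.453 1.88
v -1.088 -1.424 2.247
v -0.839 -1.19 2.546
v -0.663 -0.803 2.708
v 3.979 0.1 3.116
v 4.609 0.014 3.874
v 3.211 -1.214 3.606
v 3.841 -1.3 4.364
v 3.19 -0.556 4.343
v 3.665 0.256 4.04
v 4.155 -1.456 3.44
v 4.63 -0.644 3.137
v 4.717 -0.947 4.074
v 4.121 -0.391 4.632
v 3.699 -0.809 2.848
v 3.103 -0.253 3.406
f 2 4 1
f 5 2 1
f 1 4 3
f 3 5 1
f 2 8 4
f 6 2 5
f 6 8 2
f 4 8 3
f 7 5 3
f 3 8 7
f 7 6 5
f 8 6 7
f 10 9 12
f 10 12 11
f 12 9 13
f 12 13 11
f 13 9 14
f 13 14 11
f 14 9 15
f 14 15 11
f 15 9 16
f 15 16 11
f 16 9 17
f 16 17 11
f 17 9 18
f 17 18 11
f 18 9 19
f 18 19 11
f 19 9 20
f 19 20 11
f 20 9 21
f 20 21 11
f 21 9 22
f 21 22 11
f 22 9 23
f 22 23 11
f 23 9 10
f 23 10 11
f 24 35 29
f 24 29 25
f 24 25 31
f 24 31 34
f 24 34 35
f 25 29 33
f 29 35 28
f 35 34 26
f 34 31 30
f 31 25 32
f 27 33 28
f 27 28 26
f 27 26 30
f 27 30 32
f 27 32 33
f 28 33 29
f 26 28 35
f 30 26 34
f 32 30 31
f 33 32 25



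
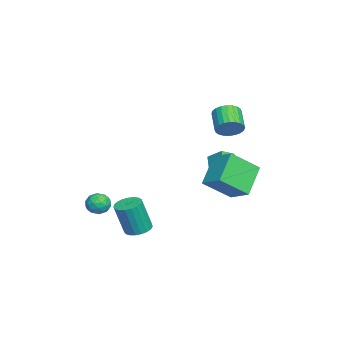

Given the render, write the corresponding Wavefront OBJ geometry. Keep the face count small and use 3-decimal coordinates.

v -1.796 4.427 -0.259
v -1.115 2.959 0.999
v -0.883 5.434 0.421
v -0.202 3.966 1.679
v -0.298 3.974 -1.599
v 0.383 2.506 -0.341
v 0.615 4.981 -0.919
v 1.296 3.513 0.339
v 1.625 -2.268 -1.068
v 2.3 -2.537 -1.185
v 1.18 -3.043 -1.855
v 1.855 -3.312 -1.972
v 1.52 -3.426 -1.326
v 1.795 -2.946 -0.84
v 1.685 -2.634 -2.2
v 1.96 -2.154 -1.714
v 2.337 -2.763 -1.884
v 2.235 -3.253 -1.344
v 1.245 -2.327 -1.696
v 1.143 -2.817 -1.156
v 2.002 -2.334 -1.058
v 1.478 -3.246 -1.982
v 1.281 -3.312 -1.603
v 1.678 -3.471 -1.672
v 1.705 -2.575 -0.855
v 2.102 -2.733 -0.923
v 1.643 -3.256 -1.006
v 1.378 -2.847 -2.117
v 1.775 -3.005 -2.185
v 1.802 -2.109 -1.368
v 2.199 -2.268 -1.437
v 1.837 -2.324 -2.034
v 2.42 -2.626 -1.537
v 2.158 -3.081 -2
v 2.059 -2.682 -2.134
v 2.221 -2.401 -1.848
v 2.36 -2.913 -1.22
v 2.098 -3.369 -1.682
v 1.901 -3.436 -1.303
v 2.063 -3.154 -1.017
v 2.382 -3.046 -1.631
v 1.382 -2.211 -1.358
v 1.12 -2.667 -1.82
v 1.417 -2.426 -2.023
v 1.579 -2.144 -1.737
v 1.322 -2.499 -1.04
v 1.06 -2.954 -1.503
v 1.259 -3.179 -1.192
v 1.421 -2.898 -0.906
v 1.098 -2.534 -1.409
v -4.957 2.942 -0.844
v -4.501 3.757 -0.173
v -3.554 3.274 -2.201
v -3.098 4.089 -1.53
v -4.402 2.291 -0.43
v -3.946 3.106 0.241
v -2.999 2.623 -1.787
v -2.543 3.438 -1.116
v 2.148 -0.618 -3.039
v 2.811 -0.965 -3.221
v 3.075 -1.469 -1.304
v 2.412 -1.122 -1.121
v 2.908 -0.666 -3.156
v 3.171 -1.171 -1.238
v 2.873 -0.36 -3.07
v 3.137 -0.864 -1.153
v 2.713 -0.098 -2.98
v 2.976 -0.602 -1.062
v 2.455 0.074 -2.899
v 2.719 -0.43 -0.982
v 2.145 0.127 -2.842
v 2.408 -0.378 -0.925
v 1.834 0.05 -2.82
v 2.098 -0.454 -0.902
v 1.579 -0.142 -2.835
v 1.842 -0.646 -0.918
v 1.421 -0.416 -2.886
v 1.685 -0.92 -0.968
v 1.39 -0.725 -2.963
v 1.653 -1.229 -1.045
v 1.489 -1.016 -3.053
v 1.753 -1.52 -1.135
v 1.703 -1.238 -3.14
v 1.966 -1.742 -1.223
v 1.993 -1.352 -3.21
v 2.257 -1.856 -1.293
v 2.311 -1.34 -3.251
v 2.574 -1.844 -1.333
v 2.6 -1.203 -3.255
v 2.863 -1.707 -1.337
v -3.177 3.618 2.251
v -2.828 3.957 2.911
v -4.015 3.661 3.69
v -4.363 3.322 3.029
v -2.976 4.209 2.782
v -4.162 3.914 3.56
v -3.154 4.372 2.572
v -4.341 4.076 3.35
v -3.336 4.42 2.313
v -4.523 4.124 3.091
v -3.493 4.346 2.044
v -4.68 4.05 2.823
v -3.603 4.161 1.807
v -4.789 3.865 2.586
v -3.647 3.893 1.638
v -4.834 3.597 2.417
v -3.62 3.583 1.562
v -4.807 3.288 2.34
v -3.525 3.279 1.59
v -4.712 2.983 2.369
v -3.378 3.026 1.72
v -4.564 2.731 2.498
v -3.199 2.864 1.93
v -4.386 2.568 2.708
v -3.017 2.816 2.189
v -4.204 2.52 2.967
v -2.86 2.89 2.457
v -4.047 2.594 3.236
v -2.751 3.075 2.694
v -3.937 2.779 3.473
v -2.706 3.343 2.863
v -3.893 3.047 3.642
v -2.733 3.652 2.94
v -3.92 3.357 3.718
f 2 4 1
f 5 2 1
f 1 4 3
f 3 5 1
f 2 8 4
f 6 2 5
f 6 8 2
f 4 8 3
f 7 5 3
f 3 8 7
f 7 6 5
f 8 6 7
f 9 46 25
f 46 20 49
f 25 49 14
f 46 49 25
f 9 25 21
f 25 14 26
f 21 26 10
f 25 26 21
f 9 21 30
f 21 10 31
f 30 31 16
f 21 31 30
f 9 30 42
f 30 16 45
f 42 45 19
f 30 45 42
f 9 42 46
f 42 19 50
f 46 50 20
f 42 50 46
f 10 26 37
f 26 14 40
f 37 40 18
f 26 40 37
f 14 49 27
f 49 20 48
f 27 48 13
f 49 48 27
f 20 50 47
f 50 19 43
f 47 43 11
f 50 43 47
f 19 45 44
f 45 16 32
f 44 32 15
f 45 32 44
f 16 31 36
f 31 10 33
f 36 33 17
f 31 33 36
f 12 38 24
f 38 18 39
f 24 39 13
f 38 39 24
f 12 24 22
f 24 13 23
f 22 23 11
f 24 23 22
f 12 22 29
f 22 11 28
f 29 28 15
f 22 28 29
f 12 29 34
f 29 15 35
f 34 35 17
f 29 35 34
f 12 34 38
f 34 17 41
f 38 41 18
f 34 41 38
f 13 39 27
f 39 18 40
f 27 40 14
f 39 40 27
f 11 23 47
f 23 13 48
f 47 48 20
f 23 48 47
f 15 28 44
f 28 11 43
f 44 43 19
f 28 43 44
f 17 35 36
f 35 15 32
f 36 32 16
f 35 32 36
f 18 41 37
f 41 17 33
f 37 33 10
f 41 33 37
f 52 54 51
f 55 52 51
f 51 54 53
f 53 55 51
f 52 58 54
f 56 52 55
f 56 58 52
f 54 58 53
f 57 55 53
f 53 58 57
f 57 56 55
f 58 56 57
f 60 59 63
f 60 63 61
f 61 63 64
f 61 64 62
f 63 59 65
f 63 65 64
f 64 65 66
f 64 66 62
f 65 59 67
f 65 67 66
f 66 67 68
f 66 68 62
f 67 59 69
f 67 69 68
f 68 69 70
f 68 70 62
f 69 59 71
f 69 71 70
f 70 71 72
f 70 72 62
f 71 59 73
f 71 73 72
f 72 73 74
f 72 74 62
f 73 59 75
f 73 75 74
f 74 75 76
f 74 76 62
f 75 59 77
f 75 77 76
f 76 77 78
f 76 78 62
f 77 59 79
f 77 79 78
f 78 79 80
f 78 80 62
f 79 59 81
f 79 81 80
f 80 81 82
f 80 82 62
f 81 59 83
f 81 83 82
f 82 83 84
f 82 84 62
f 83 59 85
f 83 85 84
f 84 85 86
f 84 86 62
f 85 59 87
f 85 87 86
f 86 87 88
f 86 88 62
f 87 59 89
f 87 89 88
f 88 89 90
f 88 90 62
f 89 59 60
f 89 60 90
f 90 60 61
f 90 61 62
f 92 91 95
f 92 95 93
f 93 95 96
f 93 96 94
f 95 91 97
f 95 97 96
f 96 97 98
f 96 98 94
f 97 91 99
f 97 99 98
f 98 99 100
f 98 100 94
f 99 91 101
f 99 101 100
f 100 101 102
f 100 102 94
f 101 91 103
f 101 103 102
f 102 103 104
f 102 104 94
f 103 91 105
f 103 105 104
f 104 105 106
f 104 106 94
f 105 91 107
f 105 107 106
f 106 107 108
f 106 108 94
f 107 91 109
f 107 109 108
f 108 109 110
f 108 110 94
f 109 91 111
f 109 111 110
f 110 111 112
f 110 112 94
f 111 91 113
f 111 113 112
f 112 113 114
f 112 114 94
f 113 91 115
f 113 115 114
f 114 115 116
f 114 116 94
f 115 91 117
f 115 117 116
f 116 117 118
f 116 118 94
f 117 91 119
f 117 119 118
f 118 119 120
f 118 120 94
f 119 91 121
f 119 121 120
f 120 121 122
f 120 122 94
f 121 91 123
f 121 123 122
f 122 123 124
f 122 124 94
f 123 91 92
f 123 92 124
f 124 92 93
f 124 93 94



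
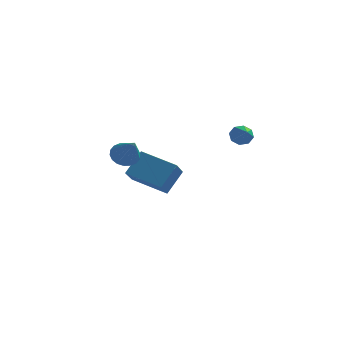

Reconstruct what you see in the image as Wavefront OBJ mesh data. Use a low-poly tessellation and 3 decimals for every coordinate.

v -0.818 2.261 -2.058
v -0.778 1.018 -1.101
v -2.695 2.644 -1.484
v -2.656 1.4 -0.526
v -0.284 3.16 -0.914
v -0.245 1.916 0.044
v -2.162 3.542 -0.339
v -2.122 2.299 0.618
v -1.283 -3.157 2.73
v -0.737 -3.268 2.291
v -0.517 -4.203 3.95
v -0.646 -3.013 2.453
v -0.681 -2.786 2.67
v -0.836 -2.632 2.899
v -1.079 -2.583 3.095
v -1.363 -2.647 3.218
v -1.631 -2.812 3.245
v -1.83 -3.046 3.17
v -1.921 -3.301 3.008
v -1.886 -3.528 2.791
v -1.731 -3.682 2.562
v -1.488 -3.731 2.366
v -1.204 -3.667 2.243
v -0.936 -3.502 2.216
v 2.77 2.405 2.167
v 3.182 2.756 2.425
v 3.29 1.275 2.873
v 2.794 2.731 2.67
v 2.392 2.514 2.62
v 2.211 2.234 2.305
v 2.358 2.053 1.909
v 2.745 2.079 1.664
v 3.147 2.295 1.714
v 3.328 2.576 2.029
f 2 4 1
f 5 2 1
f 1 4 3
f 3 5 1
f 2 8 4
f 6 2 5
f 6 8 2
f 4 8 3
f 7 5 3
f 3 8 7
f 7 6 5
f 8 6 7
f 10 9 12
f 10 12 11
f 12 9 13
f 12 13 11
f 13 9 14
f 13 14 11
f 14 9 15
f 14 15 11
f 15 9 16
f 15 16 11
f 16 9 17
f 16 17 11
f 17 9 18
f 17 18 11
f 18 9 19
f 18 19 11
f 19 9 20
f 19 20 11
f 20 9 21
f 20 21 11
f 21 9 22
f 21 22 11
f 22 9 23
f 22 23 11
f 23 9 24
f 23 24 11
f 24 9 10
f 24 10 11
f 26 25 28
f 26 28 27
f 28 25 29
f 28 29 27
f 29 25 30
f 29 30 27
f 30 25 31
f 30 31 27
f 31 25 32
f 31 32 27
f 32 25 33
f 32 33 27
f 33 25 34
f 33 34 27
f 34 25 26
f 34 26 27



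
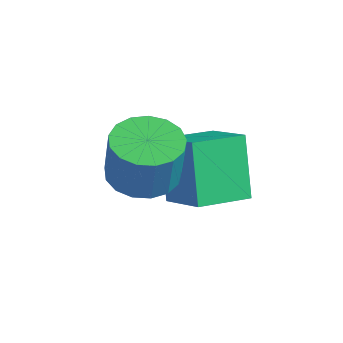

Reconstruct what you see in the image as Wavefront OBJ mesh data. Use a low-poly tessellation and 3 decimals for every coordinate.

v -1.89 -2.709 0.643
v -0.95 -3.11 0.4
v -0.571 -3.211 2.033
v -1.51 -2.811 2.277
v -0.87 -2.614 0.412
v -0.49 -2.715 2.045
v -1.024 -2.14 0.477
v -0.644 -2.241 2.111
v -1.375 -1.796 0.581
v -0.996 -1.898 2.214
v -1.845 -1.662 0.698
v -1.465 -1.763 2.331
v -2.325 -1.767 0.803
v -1.945 -1.869 2.437
v -2.705 -2.088 0.872
v -2.326 -2.19 2.505
v -2.899 -2.552 0.888
v -2.519 -2.654 2.521
v -2.861 -3.052 0.848
v -2.481 -3.153 2.481
v -2.601 -3.473 0.761
v -2.221 -3.574 2.395
v -2.178 -3.719 0.647
v -1.798 -3.821 2.281
v -1.689 -3.734 0.533
v -1.309 -3.835 2.166
v -1.246 -3.514 0.443
v -0.866 -3.616 2.077
v -2.539 -1.467 -1.593
v -3.48 -0.987 0.314
v -2.383 0.27 -1.952
v -3.324 0.749 -0.045
v -1.076 -1.449 -0.875
v -2.017 -0.97 1.032
v -0.92 0.287 -1.234
v -1.861 0.767 0.673
f 2 1 5
f 2 5 3
f 3 5 6
f 3 6 4
f 5 1 7
f 5 7 6
f 6 7 8
f 6 8 4
f 7 1 9
f 7 9 8
f 8 9 10
f 8 10 4
f 9 1 11
f 9 11 10
f 10 11 12
f 10 12 4
f 11 1 13
f 11 13 12
f 12 13 14
f 12 14 4
f 13 1 15
f 13 15 14
f 14 15 16
f 14 16 4
f 15 1 17
f 15 17 16
f 16 17 18
f 16 18 4
f 17 1 19
f 17 19 18
f 18 19 20
f 18 20 4
f 19 1 21
f 19 21 20
f 20 21 22
f 20 22 4
f 21 1 23
f 21 23 22
f 22 23 24
f 22 24 4
f 23 1 25
f 23 25 24
f 24 25 26
f 24 26 4
f 25 1 27
f 25 27 26
f 26 27 28
f 26 28 4
f 27 1 2
f 27 2 28
f 28 2 3
f 28 3 4
f 30 32 29
f 33 30 29
f 29 32 31
f 31 33 29
f 30 36 32
f 34 30 33
f 34 36 30
f 32 36 31
f 35 33 31
f 31 36 35
f 35 34 33
f 36 34 35



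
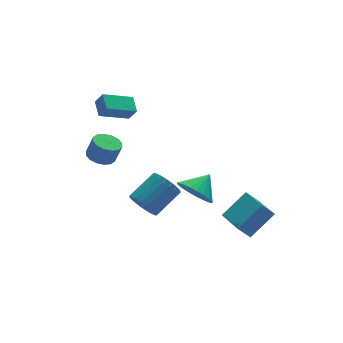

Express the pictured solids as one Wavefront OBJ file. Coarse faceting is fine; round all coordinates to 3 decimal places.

v 1.86 -4.927 -4.471
v 1.251 -4.71 -3.747
v 2.032 -3.002 -4.904
v 1.424 -2.785 -4.18
v 3.276 -4.795 -3.32
v 2.668 -4.578 -2.596
v 3.449 -2.87 -3.753
v 2.84 -2.653 -3.029
v -2.918 2.105 -1.498
v -2.178 1.985 -1.748
v -1.842 1.816 -0.672
v -2.582 1.935 -0.422
v -2.202 2.387 -1.677
v -1.866 2.218 -0.601
v -2.418 2.714 -1.558
v -2.082 2.544 -0.482
v -2.768 2.877 -1.423
v -2.432 2.707 -0.347
v -3.158 2.833 -1.308
v -2.822 2.664 -0.232
v -3.484 2.594 -1.244
v -3.148 2.425 -0.168
v -3.658 2.224 -1.248
v -3.322 2.055 -0.172
v -3.634 1.822 -1.319
v -3.298 1.653 -0.243
v -3.418 1.496 -1.438
v -3.082 1.326 -0.362
v -3.068 1.333 -1.573
v -2.732 1.163 -0.497
v -2.678 1.376 -1.688
v -2.342 1.207 -0.612
v -2.352 1.615 -1.752
v -2.016 1.446 -0.676
v -1.601 -0.021 -4.327
v -1.17 -0.707 -4.742
v 0.412 -0.265 -3.828
v -0.019 0.421 -3.413
v -1.112 -0.42 -4.982
v 0.471 0.021 -4.068
v -1.137 -0.065 -5.109
v 0.445 0.377 -4.195
v -1.243 0.298 -5.101
v 0.339 0.74 -4.186
v -1.411 0.606 -4.959
v 0.171 1.048 -4.044
v -1.612 0.806 -4.707
v -0.03 1.247 -3.793
v -1.811 0.862 -4.391
v -0.229 1.304 -3.476
v -1.974 0.766 -4.063
v -0.391 1.208 -3.149
v -2.072 0.534 -3.78
v -0.489 0.976 -2.866
v -2.089 0.206 -3.593
v -0.506 0.647 -2.679
v -2.021 -0.161 -3.532
v -0.439 0.28 -2.618
v -1.881 -0.504 -3.609
v -0.299 -0.063 -2.695
v -1.693 -0.764 -3.81
v -0.11 -0.322 -2.896
v -1.488 -0.895 -4.1
v 0.094 -0.453 -3.186
v -1.304 -0.875 -4.43
v 0.279 -0.433 -3.516
v -2.786 2.484 1.295
v -2.56 3.412 1.707
v -1.172 2.389 0.624
v -0.947 3.317 1.036
v -2.513 2.103 2.004
v -2.288 3.031 2.416
v -0.9 2.008 1.333
v -0.674 2.936 1.745
v 0.822 -1 -3.511
v 1.459 -0.987 -4.395
v 1.898 -0.6 -2.729
v 1.31 -0.588 -4.394
v 1.087 -0.253 -4.259
v 0.823 -0.031 -4.01
v 0.56 0.044 -3.684
v 0.336 -0.041 -3.333
v 0.186 -0.271 -3.009
v 0.132 -0.613 -2.761
v 0.184 -1.013 -2.627
v 0.333 -1.412 -2.628
v 0.556 -1.748 -2.764
v 0.82 -1.97 -3.013
v 1.084 -2.044 -3.338
v 1.308 -1.959 -3.69
v 1.458 -1.729 -4.014
v 1.511 -1.387 -4.262
f 2 4 1
f 5 2 1
f 1 4 3
f 3 5 1
f 2 8 4
f 6 2 5
f 6 8 2
f 4 8 3
f 7 5 3
f 3 8 7
f 7 6 5
f 8 6 7
f 10 9 13
f 10 13 11
f 11 13 14
f 11 14 12
f 13 9 15
f 13 15 14
f 14 15 16
f 14 16 12
f 15 9 17
f 15 17 16
f 16 17 18
f 16 18 12
f 17 9 19
f 17 19 18
f 18 19 20
f 18 20 12
f 19 9 21
f 19 21 20
f 20 21 22
f 20 22 12
f 21 9 23
f 21 23 22
f 22 23 24
f 22 24 12
f 23 9 25
f 23 25 24
f 24 25 26
f 24 26 12
f 25 9 27
f 25 27 26
f 26 27 28
f 26 28 12
f 27 9 29
f 27 29 28
f 28 29 30
f 28 30 12
f 29 9 31
f 29 31 30
f 30 31 32
f 30 32 12
f 31 9 33
f 31 33 32
f 32 33 34
f 32 34 12
f 33 9 10
f 33 10 34
f 34 10 11
f 34 11 12
f 36 35 39
f 36 39 37
f 37 39 40
f 37 40 38
f 39 35 41
f 39 41 40
f 40 41 42
f 40 42 38
f 41 35 43
f 41 43 42
f 42 43 44
f 42 44 38
f 43 35 45
f 43 45 44
f 44 45 46
f 44 46 38
f 45 35 47
f 45 47 46
f 46 47 48
f 46 48 38
f 47 35 49
f 47 49 48
f 48 49 50
f 48 50 38
f 49 35 51
f 49 51 50
f 50 51 52
f 50 52 38
f 51 35 53
f 51 53 52
f 52 53 54
f 52 54 38
f 53 35 55
f 53 55 54
f 54 55 56
f 54 56 38
f 55 35 57
f 55 57 56
f 56 57 58
f 56 58 38
f 57 35 59
f 57 59 58
f 58 59 60
f 58 60 38
f 59 35 61
f 59 61 60
f 60 61 62
f 60 62 38
f 61 35 63
f 61 63 62
f 62 63 64
f 62 64 38
f 63 35 65
f 63 65 64
f 64 65 66
f 64 66 38
f 65 35 36
f 65 36 66
f 66 36 37
f 66 37 38
f 68 70 67
f 71 68 67
f 67 70 69
f 69 71 67
f 68 74 70
f 72 68 71
f 72 74 68
f 70 74 69
f 73 71 69
f 69 74 73
f 73 72 71
f 74 72 73
f 76 75 78
f 76 78 77
f 78 75 79
f 78 79 77
f 79 75 80
f 79 80 77
f 80 75 81
f 80 81 77
f 81 75 82
f 81 82 77
f 82 75 83
f 82 83 77
f 83 75 84
f 83 84 77
f 84 75 85
f 84 85 77
f 85 75 86
f 85 86 77
f 86 75 87
f 86 87 77
f 87 75 88
f 87 88 77
f 88 75 89
f 88 89 77
f 89 75 90
f 89 90 77
f 90 75 91
f 90 91 77
f 91 75 92
f 91 92 77
f 92 75 76
f 92 76 77



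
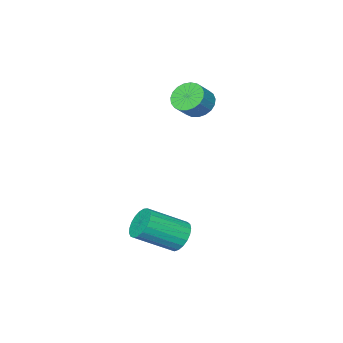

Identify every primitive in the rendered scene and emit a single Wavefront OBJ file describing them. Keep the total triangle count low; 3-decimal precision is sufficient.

v 1.682 3.382 -2.467
v 1.951 3.034 -3.123
v 3.407 2.249 -2.109
v 3.138 2.598 -1.453
v 2.11 3.322 -3.128
v 3.566 2.537 -2.115
v 2.194 3.62 -3.019
v 3.651 2.835 -2.006
v 2.191 3.877 -2.815
v 3.647 3.092 -1.801
v 2.099 4.048 -2.55
v 3.555 3.264 -1.536
v 1.935 4.105 -2.271
v 3.391 3.32 -1.257
v 1.727 4.036 -2.026
v 3.183 3.251 -1.012
v 1.512 3.855 -1.857
v 2.968 3.07 -0.843
v 1.326 3.591 -1.793
v 2.782 2.807 -0.78
v 1.201 3.292 -1.846
v 2.657 2.507 -0.833
v 1.16 3.008 -2.007
v 2.616 2.224 -0.993
v 1.209 2.789 -2.247
v 2.665 2.004 -1.233
v 1.34 2.673 -2.524
v 2.796 1.888 -1.511
v 1.53 2.679 -2.792
v 2.986 1.894 -1.779
v 1.746 2.807 -3.004
v 3.202 2.022 -1.991
v -2.536 -0.252 2.489
v -1.991 -0.435 1.917
v -1.24 -0.331 2.6
v -1.784 -0.148 3.171
v -2.012 -0.1 1.89
v -1.261 0.004 2.572
v -2.124 0.209 1.965
v -1.373 0.313 2.648
v -2.306 0.438 2.132
v -1.555 0.542 2.814
v -2.529 0.548 2.36
v -1.777 0.651 3.042
v -2.752 0.519 2.61
v -2.001 0.623 3.292
v -2.938 0.357 2.84
v -2.187 0.461 3.522
v -3.055 0.09 3.008
v -2.303 0.194 3.691
v -3.081 -0.236 3.087
v -2.33 -0.133 3.77
v -3.014 -0.565 3.063
v -2.263 -0.462 3.745
v -2.863 -0.84 2.939
v -2.112 -0.737 3.621
v -2.656 -1.013 2.737
v -1.905 -0.91 3.42
v -2.428 -1.055 2.493
v -1.677 -0.951 3.175
v -2.219 -0.957 2.248
v -1.468 -0.854 2.93
v -2.064 -0.738 2.044
v -1.313 -0.634 2.726
f 2 1 5
f 2 5 3
f 3 5 6
f 3 6 4
f 5 1 7
f 5 7 6
f 6 7 8
f 6 8 4
f 7 1 9
f 7 9 8
f 8 9 10
f 8 10 4
f 9 1 11
f 9 11 10
f 10 11 12
f 10 12 4
f 11 1 13
f 11 13 12
f 12 13 14
f 12 14 4
f 13 1 15
f 13 15 14
f 14 15 16
f 14 16 4
f 15 1 17
f 15 17 16
f 16 17 18
f 16 18 4
f 17 1 19
f 17 19 18
f 18 19 20
f 18 20 4
f 19 1 21
f 19 21 20
f 20 21 22
f 20 22 4
f 21 1 23
f 21 23 22
f 22 23 24
f 22 24 4
f 23 1 25
f 23 25 24
f 24 25 26
f 24 26 4
f 25 1 27
f 25 27 26
f 26 27 28
f 26 28 4
f 27 1 29
f 27 29 28
f 28 29 30
f 28 30 4
f 29 1 31
f 29 31 30
f 30 31 32
f 30 32 4
f 31 1 2
f 31 2 32
f 32 2 3
f 32 3 4
f 34 33 37
f 34 37 35
f 35 37 38
f 35 38 36
f 37 33 39
f 37 39 38
f 38 39 40
f 38 40 36
f 39 33 41
f 39 41 40
f 40 41 42
f 40 42 36
f 41 33 43
f 41 43 42
f 42 43 44
f 42 44 36
f 43 33 45
f 43 45 44
f 44 45 46
f 44 46 36
f 45 33 47
f 45 47 46
f 46 47 48
f 46 48 36
f 47 33 49
f 47 49 48
f 48 49 50
f 48 50 36
f 49 33 51
f 49 51 50
f 50 51 52
f 50 52 36
f 51 33 53
f 51 53 52
f 52 53 54
f 52 54 36
f 53 33 55
f 53 55 54
f 54 55 56
f 54 56 36
f 55 33 57
f 55 57 56
f 56 57 58
f 56 58 36
f 57 33 59
f 57 59 58
f 58 59 60
f 58 60 36
f 59 33 61
f 59 61 60
f 60 61 62
f 60 62 36
f 61 33 63
f 61 63 62
f 62 63 64
f 62 64 36
f 63 33 34
f 63 34 64
f 64 34 35
f 64 35 36



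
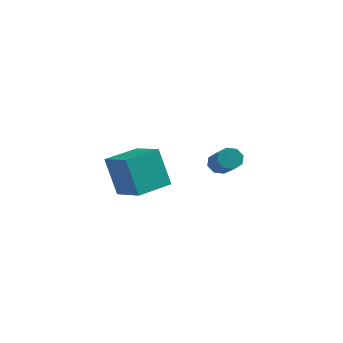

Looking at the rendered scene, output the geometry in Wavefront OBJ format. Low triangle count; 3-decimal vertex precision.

v -2.083 -0.993 -1.228
v -2.821 -0.735 0.721
v -1.231 0.611 -1.118
v -1.969 0.869 0.831
v -0.631 -1.809 -0.571
v -1.369 -1.551 1.378
v 0.221 -0.205 -0.461
v -0.517 0.053 1.488
v 3.088 -1.451 2.115
v 3.582 -1.324 1.819
v 4.526 -2.502 2.888
v 4.032 -2.629 3.185
v 3.519 -1.052 2.174
v 4.463 -2.23 3.244
v 3.203 -1.014 2.495
v 4.147 -2.192 3.564
v 2.82 -1.232 2.593
v 3.764 -2.41 3.662
v 2.594 -1.578 2.412
v 3.538 -2.756 3.481
v 2.657 -1.85 2.056
v 3.601 -3.028 3.126
v 2.973 -1.888 1.736
v 3.917 -3.066 2.805
v 3.356 -1.67 1.638
v 4.3 -2.848 2.707
f 2 4 1
f 5 2 1
f 1 4 3
f 3 5 1
f 2 8 4
f 6 2 5
f 6 8 2
f 4 8 3
f 7 5 3
f 3 8 7
f 7 6 5
f 8 6 7
f 10 9 13
f 10 13 11
f 11 13 14
f 11 14 12
f 13 9 15
f 13 15 14
f 14 15 16
f 14 16 12
f 15 9 17
f 15 17 16
f 16 17 18
f 16 18 12
f 17 9 19
f 17 19 18
f 18 19 20
f 18 20 12
f 19 9 21
f 19 21 20
f 20 21 22
f 20 22 12
f 21 9 23
f 21 23 22
f 22 23 24
f 22 24 12
f 23 9 25
f 23 25 24
f 24 25 26
f 24 26 12
f 25 9 10
f 25 10 26
f 26 10 11
f 26 11 12



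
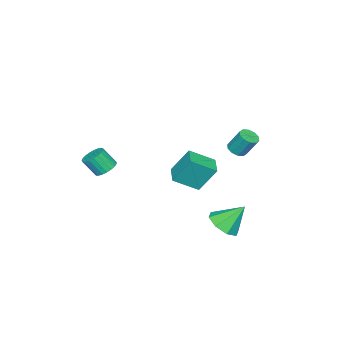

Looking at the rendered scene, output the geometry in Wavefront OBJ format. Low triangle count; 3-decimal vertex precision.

v 1.577 3.217 -3.686
v 2.262 3.776 -3.784
v 1.083 4.023 -2.534
v 1.718 3.964 -4.149
v 1.091 3.713 -4.242
v 0.749 3.172 -4.009
v 0.892 2.657 -3.587
v 1.436 2.47 -3.223
v 2.063 2.72 -3.13
v 2.405 3.261 -3.362
v 0.136 3.055 0.462
v 0.552 3.322 0.334
v 0.479 3.912 1.33
v 0.064 3.645 1.458
v 0.3 3.476 0.225
v 0.227 4.066 1.221
v -0.015 3.469 0.206
v -0.088 4.059 1.202
v -0.272 3.304 0.285
v -0.344 3.894 1.281
v -0.373 3.044 0.431
v -0.445 3.634 1.427
v -0.279 2.788 0.59
v -0.352 3.378 1.586
v -0.027 2.634 0.699
v -0.1 3.224 1.695
v 0.288 2.641 0.718
v 0.215 3.231 1.714
v 0.544 2.806 0.639
v 0.472 3.396 1.635
v 0.645 3.066 0.493
v 0.573 3.656 1.489
v -1.387 0.093 -3.197
v -1.721 0.875 -1.842
v -0.534 0.69 -3.331
v -0.868 1.473 -1.976
v -0.592 -0.873 -2.444
v -0.926 -0.09 -1.089
v 0.261 -0.275 -2.578
v -0.073 0.507 -1.223
v 2.379 -2.566 -1.391
v 2.963 -2.584 -1.567
v 3.205 -3.152 -0.704
v 2.621 -3.134 -0.529
v 2.957 -2.373 -1.426
v 3.198 -2.941 -0.564
v 2.851 -2.196 -1.279
v 3.092 -2.763 -0.417
v 2.663 -2.082 -1.152
v 2.905 -2.649 -0.29
v 2.426 -2.052 -1.066
v 2.668 -2.62 -0.204
v 2.181 -2.111 -1.036
v 2.423 -2.679 -0.174
v 1.971 -2.249 -1.068
v 2.212 -2.816 -0.206
v 1.831 -2.442 -1.155
v 2.072 -3.009 -0.293
v 1.785 -2.656 -1.283
v 2.027 -3.223 -0.421
v 1.843 -2.854 -1.43
v 2.085 -3.422 -0.568
v 1.993 -3.003 -1.57
v 2.235 -3.571 -0.708
v 2.21 -3.077 -1.679
v 2.452 -3.644 -0.817
v 2.456 -3.062 -1.739
v 2.698 -3.629 -0.876
v 2.689 -2.961 -1.738
v 2.931 -3.528 -0.876
v 2.868 -2.792 -1.677
v 3.11 -3.36 -0.815
f 2 1 4
f 2 4 3
f 4 1 5
f 4 5 3
f 5 1 6
f 5 6 3
f 6 1 7
f 6 7 3
f 7 1 8
f 7 8 3
f 8 1 9
f 8 9 3
f 9 1 10
f 9 10 3
f 10 1 2
f 10 2 3
f 12 11 15
f 12 15 13
f 13 15 16
f 13 16 14
f 15 11 17
f 15 17 16
f 16 17 18
f 16 18 14
f 17 11 19
f 17 19 18
f 18 19 20
f 18 20 14
f 19 11 21
f 19 21 20
f 20 21 22
f 20 22 14
f 21 11 23
f 21 23 22
f 22 23 24
f 22 24 14
f 23 11 25
f 23 25 24
f 24 25 26
f 24 26 14
f 25 11 27
f 25 27 26
f 26 27 28
f 26 28 14
f 27 11 29
f 27 29 28
f 28 29 30
f 28 30 14
f 29 11 31
f 29 31 30
f 30 31 32
f 30 32 14
f 31 11 12
f 31 12 32
f 32 12 13
f 32 13 14
f 34 36 33
f 37 34 33
f 33 36 35
f 35 37 33
f 34 40 36
f 38 34 37
f 38 40 34
f 36 40 35
f 39 37 35
f 35 40 39
f 39 38 37
f 40 38 39
f 42 41 45
f 42 45 43
f 43 45 46
f 43 46 44
f 45 41 47
f 45 47 46
f 46 47 48
f 46 48 44
f 47 41 49
f 47 49 48
f 48 49 50
f 48 50 44
f 49 41 51
f 49 51 50
f 50 51 52
f 50 52 44
f 51 41 53
f 51 53 52
f 52 53 54
f 52 54 44
f 53 41 55
f 53 55 54
f 54 55 56
f 54 56 44
f 55 41 57
f 55 57 56
f 56 57 58
f 56 58 44
f 57 41 59
f 57 59 58
f 58 59 60
f 58 60 44
f 59 41 61
f 59 61 60
f 60 61 62
f 60 62 44
f 61 41 63
f 61 63 62
f 62 63 64
f 62 64 44
f 63 41 65
f 63 65 64
f 64 65 66
f 64 66 44
f 65 41 67
f 65 67 66
f 66 67 68
f 66 68 44
f 67 41 69
f 67 69 68
f 68 69 70
f 68 70 44
f 69 41 71
f 69 71 70
f 70 71 72
f 70 72 44
f 71 41 42
f 71 42 72
f 72 42 43
f 72 43 44



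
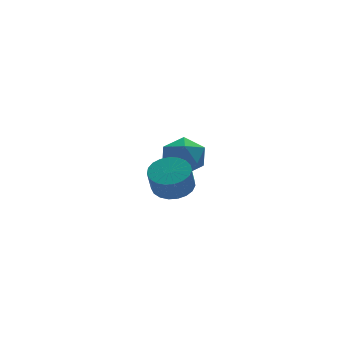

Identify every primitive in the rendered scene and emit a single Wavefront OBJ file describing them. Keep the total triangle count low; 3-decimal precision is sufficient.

v -0.357 2.947 -0.125
v 0.392 2.041 -0.554
v -1.572 2.699 -1.726
v -0.823 1.793 -2.155
v -1.502 1.606 -1.121
v -0.751 1.759 -0.132
v -0.429 2.981 -2.148
v 0.322 3.134 -1.159
v 0.348 2.063 -1.805
v -0.315 1.213 -1.17
v -0.865 3.527 -1.11
v -1.528 2.677 -0.475
v -3.071 -2.999 -0.078
v -2.398 -2.352 0.334
v -2.736 -2.773 1.549
v -3.409 -3.421 1.138
v -2.75 -2.116 0.318
v -3.088 -2.537 1.533
v -3.157 -2.032 0.234
v -3.495 -2.453 1.449
v -3.549 -2.115 0.095
v -3.887 -2.536 1.311
v -3.859 -2.352 -0.072
v -4.197 -2.773 1.143
v -4.032 -2.7 -0.241
v -4.37 -3.121 0.974
v -4.039 -3.1 -0.382
v -4.377 -3.521 0.834
v -3.879 -3.483 -0.47
v -4.217 -3.904 0.746
v -3.579 -3.782 -0.49
v -3.917 -4.203 0.725
v -3.191 -3.946 -0.439
v -3.529 -4.367 0.777
v -2.782 -3.946 -0.325
v -3.12 -4.367 0.89
v -2.424 -3.782 -0.169
v -2.762 -4.204 1.046
v -2.177 -3.484 0.003
v -2.515 -3.905 1.219
v -2.085 -3.101 0.161
v -2.423 -3.522 1.377
v -2.163 -2.701 0.278
v -2.501 -3.122 1.494
f 1 12 6
f 1 6 2
f 1 2 8
f 1 8 11
f 1 11 12
f 2 6 10
f 6 12 5
f 12 11 3
f 11 8 7
f 8 2 9
f 4 10 5
f 4 5 3
f 4 3 7
f 4 7 9
f 4 9 10
f 5 10 6
f 3 5 12
f 7 3 11
f 9 7 8
f 10 9 2
f 14 13 17
f 14 17 15
f 15 17 18
f 15 18 16
f 17 13 19
f 17 19 18
f 18 19 20
f 18 20 16
f 19 13 21
f 19 21 20
f 20 21 22
f 20 22 16
f 21 13 23
f 21 23 22
f 22 23 24
f 22 24 16
f 23 13 25
f 23 25 24
f 24 25 26
f 24 26 16
f 25 13 27
f 25 27 26
f 26 27 28
f 26 28 16
f 27 13 29
f 27 29 28
f 28 29 30
f 28 30 16
f 29 13 31
f 29 31 30
f 30 31 32
f 30 32 16
f 31 13 33
f 31 33 32
f 32 33 34
f 32 34 16
f 33 13 35
f 33 35 34
f 34 35 36
f 34 36 16
f 35 13 37
f 35 37 36
f 36 37 38
f 36 38 16
f 37 13 39
f 37 39 38
f 38 39 40
f 38 40 16
f 39 13 41
f 39 41 40
f 40 41 42
f 40 42 16
f 41 13 43
f 41 43 42
f 42 43 44
f 42 44 16
f 43 13 14
f 43 14 44
f 44 14 15
f 44 15 16



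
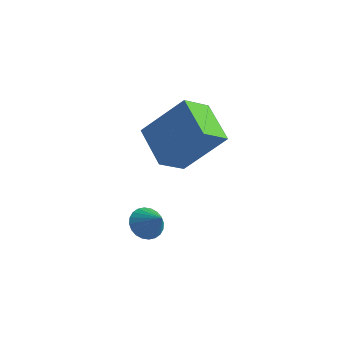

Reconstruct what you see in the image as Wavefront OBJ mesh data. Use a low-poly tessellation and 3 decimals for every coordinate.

v 1.309 -2.945 -0.164
v 1.749 -2.594 -0.51
v 2.051 -3.155 0.564
v 1.65 -2.413 -0.356
v 1.499 -2.312 -0.174
v 1.319 -2.308 0.011
v 1.138 -2.401 0.169
v 0.983 -2.576 0.276
v 0.877 -2.808 0.316
v 0.838 -3.06 0.283
v 0.87 -3.295 0.182
v 0.969 -3.476 0.029
v 1.12 -3.577 -0.154
v 1.3 -3.581 -0.339
v 1.481 -3.488 -0.496
v 1.636 -3.313 -0.603
v 1.741 -3.081 -0.644
v 1.781 -2.829 -0.611
v 1.924 -1.582 1.994
v 1.586 -2.583 2.717
v 0.626 -0.676 2.642
v 0.288 -1.677 3.365
v 3.192 -0.883 3.555
v 2.854 -1.884 4.278
v 1.894 0.023 4.203
v 1.556 -0.978 4.926
f 2 1 4
f 2 4 3
f 4 1 5
f 4 5 3
f 5 1 6
f 5 6 3
f 6 1 7
f 6 7 3
f 7 1 8
f 7 8 3
f 8 1 9
f 8 9 3
f 9 1 10
f 9 10 3
f 10 1 11
f 10 11 3
f 11 1 12
f 11 12 3
f 12 1 13
f 12 13 3
f 13 1 14
f 13 14 3
f 14 1 15
f 14 15 3
f 15 1 16
f 15 16 3
f 16 1 17
f 16 17 3
f 17 1 18
f 17 18 3
f 18 1 2
f 18 2 3
f 20 22 19
f 23 20 19
f 19 22 21
f 21 23 19
f 20 26 22
f 24 20 23
f 24 26 20
f 22 26 21
f 25 23 21
f 21 26 25
f 25 24 23
f 26 24 25

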